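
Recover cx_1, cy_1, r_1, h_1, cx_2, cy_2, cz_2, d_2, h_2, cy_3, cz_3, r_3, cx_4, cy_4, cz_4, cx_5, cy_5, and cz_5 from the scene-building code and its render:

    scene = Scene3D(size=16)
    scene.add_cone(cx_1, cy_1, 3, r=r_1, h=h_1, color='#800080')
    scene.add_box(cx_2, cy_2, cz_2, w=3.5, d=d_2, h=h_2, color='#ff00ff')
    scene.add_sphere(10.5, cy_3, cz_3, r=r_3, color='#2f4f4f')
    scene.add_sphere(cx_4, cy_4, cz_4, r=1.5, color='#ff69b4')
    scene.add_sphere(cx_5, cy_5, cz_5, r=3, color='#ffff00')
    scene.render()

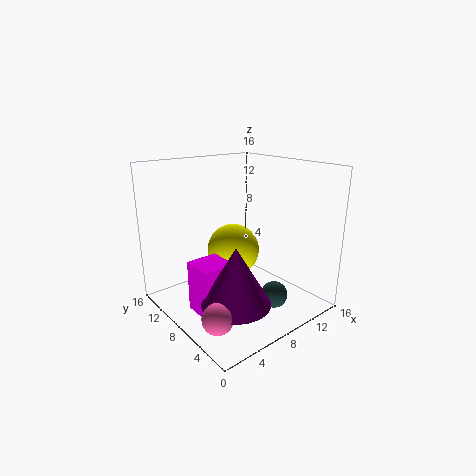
cx_1 = 4.5, cy_1 = 4, r_1 = 3.5, h_1 = 6, cx_2 = 2, cy_2 = 5.5, cz_2 = 1, d_2 = 3.5, h_2 = 5.5, cy_3 = 4.5, cz_3 = 1.5, r_3 = 1.5, cx_4 = 1.5, cy_4 = 3, cz_4 = 3, cx_5 = 8.5, cy_5 = 9.5, cz_5 = 6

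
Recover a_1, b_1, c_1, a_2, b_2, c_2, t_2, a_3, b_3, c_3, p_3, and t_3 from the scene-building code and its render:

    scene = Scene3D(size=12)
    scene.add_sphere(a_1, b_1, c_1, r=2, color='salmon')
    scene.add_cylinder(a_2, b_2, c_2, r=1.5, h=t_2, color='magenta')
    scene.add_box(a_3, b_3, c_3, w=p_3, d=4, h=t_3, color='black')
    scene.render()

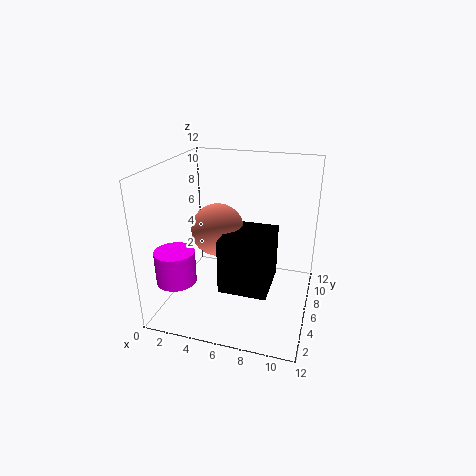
a_1 = 5
b_1 = 4
c_1 = 7.5
a_2 = 2.5
b_2 = 1.5
c_2 = 4
t_2 = 2.5
a_3 = 6
b_3 = 1
c_3 = 4
p_3 = 3.5
t_3 = 4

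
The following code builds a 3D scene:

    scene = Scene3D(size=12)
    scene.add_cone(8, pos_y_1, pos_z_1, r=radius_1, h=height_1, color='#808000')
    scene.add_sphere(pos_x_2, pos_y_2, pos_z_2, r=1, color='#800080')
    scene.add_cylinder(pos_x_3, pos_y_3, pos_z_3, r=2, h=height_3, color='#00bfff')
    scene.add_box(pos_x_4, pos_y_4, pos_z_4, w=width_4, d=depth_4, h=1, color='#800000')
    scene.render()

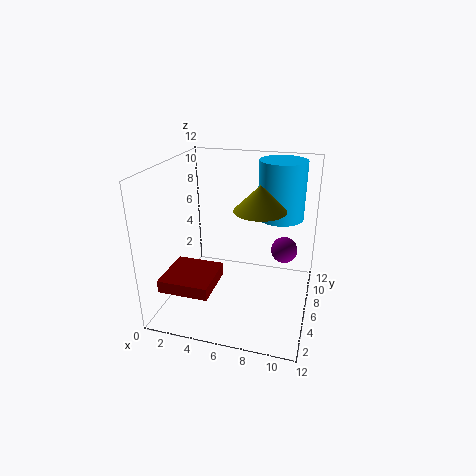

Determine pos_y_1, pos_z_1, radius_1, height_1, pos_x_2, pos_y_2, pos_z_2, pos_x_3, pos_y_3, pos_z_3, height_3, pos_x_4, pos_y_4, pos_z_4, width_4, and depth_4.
pos_y_1 = 5, pos_z_1 = 9, radius_1 = 2, height_1 = 2, pos_x_2 = 10, pos_y_2 = 5, pos_z_2 = 6, pos_x_3 = 9, pos_y_3 = 9, pos_z_3 = 7, height_3 = 5, pos_x_4 = 1, pos_y_4 = 1, pos_z_4 = 3, width_4 = 4, depth_4 = 4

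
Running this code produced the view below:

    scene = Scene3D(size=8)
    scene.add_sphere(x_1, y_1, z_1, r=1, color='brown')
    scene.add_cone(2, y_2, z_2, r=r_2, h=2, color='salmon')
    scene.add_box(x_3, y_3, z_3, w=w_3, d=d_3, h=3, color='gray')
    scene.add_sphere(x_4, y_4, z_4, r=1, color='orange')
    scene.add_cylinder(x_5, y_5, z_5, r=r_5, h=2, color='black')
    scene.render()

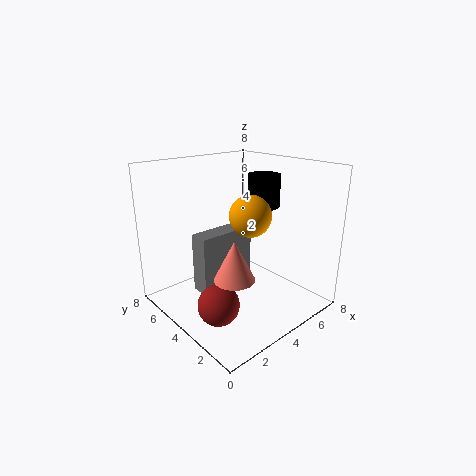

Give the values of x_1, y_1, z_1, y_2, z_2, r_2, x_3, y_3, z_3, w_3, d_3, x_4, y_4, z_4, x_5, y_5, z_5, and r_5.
x_1 = 1, y_1 = 2, z_1 = 2, y_2 = 2, z_2 = 3, r_2 = 1, x_3 = 1, y_3 = 3, z_3 = 2, w_3 = 3, d_3 = 1, x_4 = 3, y_4 = 2, z_4 = 6, x_5 = 7, y_5 = 5, z_5 = 5, r_5 = 1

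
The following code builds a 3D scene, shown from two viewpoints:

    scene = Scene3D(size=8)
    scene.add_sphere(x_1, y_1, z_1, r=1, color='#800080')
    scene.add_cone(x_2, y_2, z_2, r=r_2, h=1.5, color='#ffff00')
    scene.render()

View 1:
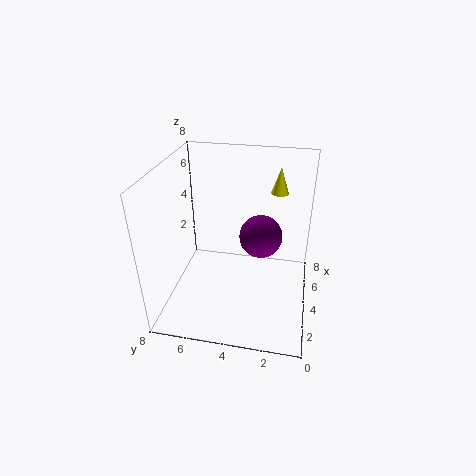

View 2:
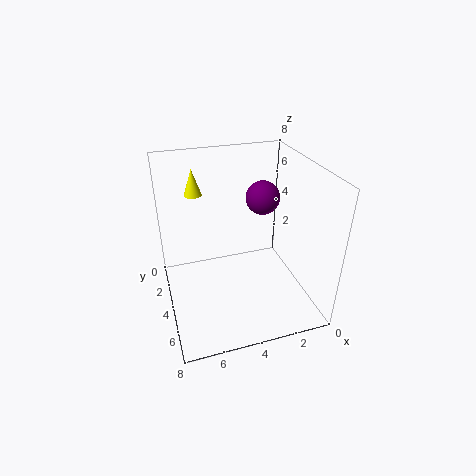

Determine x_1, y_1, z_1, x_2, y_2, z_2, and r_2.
x_1 = 2
y_1 = 2.5
z_1 = 5.5
x_2 = 6
y_2 = 2
z_2 = 6
r_2 = 0.5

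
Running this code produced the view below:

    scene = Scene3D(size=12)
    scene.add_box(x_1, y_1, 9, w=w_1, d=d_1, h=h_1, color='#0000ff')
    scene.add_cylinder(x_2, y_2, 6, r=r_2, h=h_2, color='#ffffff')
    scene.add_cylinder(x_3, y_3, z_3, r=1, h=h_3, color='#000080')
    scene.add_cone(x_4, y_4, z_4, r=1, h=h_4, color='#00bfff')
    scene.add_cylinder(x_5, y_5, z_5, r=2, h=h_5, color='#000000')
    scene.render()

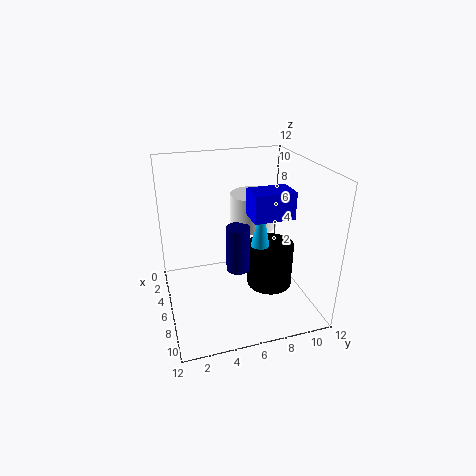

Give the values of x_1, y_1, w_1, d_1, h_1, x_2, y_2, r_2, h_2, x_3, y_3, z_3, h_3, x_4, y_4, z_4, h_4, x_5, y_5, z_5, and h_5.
x_1 = 8; y_1 = 6; w_1 = 2; d_1 = 3; h_1 = 2; x_2 = 4; y_2 = 8; r_2 = 2; h_2 = 3; x_3 = 6; y_3 = 6; z_3 = 3; h_3 = 4; x_4 = 6; y_4 = 8; z_4 = 4; h_4 = 5; x_5 = 6; y_5 = 9; z_5 = 1; h_5 = 4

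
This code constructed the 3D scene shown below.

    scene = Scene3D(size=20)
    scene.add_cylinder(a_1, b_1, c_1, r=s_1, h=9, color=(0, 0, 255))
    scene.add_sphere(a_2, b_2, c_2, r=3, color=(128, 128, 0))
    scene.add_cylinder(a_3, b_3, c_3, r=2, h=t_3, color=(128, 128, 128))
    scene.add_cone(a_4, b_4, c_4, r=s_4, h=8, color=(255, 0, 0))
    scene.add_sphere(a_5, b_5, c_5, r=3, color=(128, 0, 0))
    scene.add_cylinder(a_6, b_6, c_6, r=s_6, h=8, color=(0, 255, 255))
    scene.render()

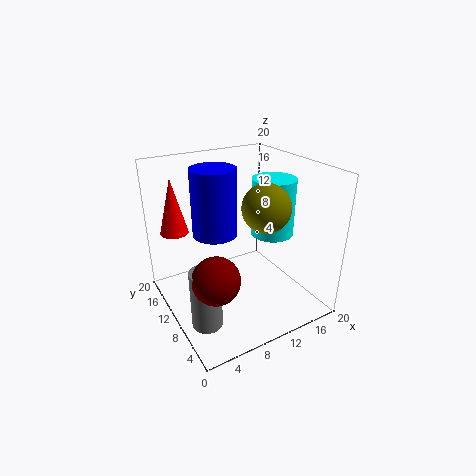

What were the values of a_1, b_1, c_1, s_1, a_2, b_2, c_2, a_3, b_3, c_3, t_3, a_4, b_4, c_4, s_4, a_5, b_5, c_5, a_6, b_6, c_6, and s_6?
a_1 = 7; b_1 = 11; c_1 = 11; s_1 = 3; a_2 = 11; b_2 = 5; c_2 = 16; a_3 = 3; b_3 = 6; c_3 = 1; t_3 = 8; a_4 = 3; b_4 = 16; c_4 = 10; s_4 = 2; a_5 = 4; b_5 = 5; c_5 = 8; a_6 = 15; b_6 = 9; c_6 = 10; s_6 = 3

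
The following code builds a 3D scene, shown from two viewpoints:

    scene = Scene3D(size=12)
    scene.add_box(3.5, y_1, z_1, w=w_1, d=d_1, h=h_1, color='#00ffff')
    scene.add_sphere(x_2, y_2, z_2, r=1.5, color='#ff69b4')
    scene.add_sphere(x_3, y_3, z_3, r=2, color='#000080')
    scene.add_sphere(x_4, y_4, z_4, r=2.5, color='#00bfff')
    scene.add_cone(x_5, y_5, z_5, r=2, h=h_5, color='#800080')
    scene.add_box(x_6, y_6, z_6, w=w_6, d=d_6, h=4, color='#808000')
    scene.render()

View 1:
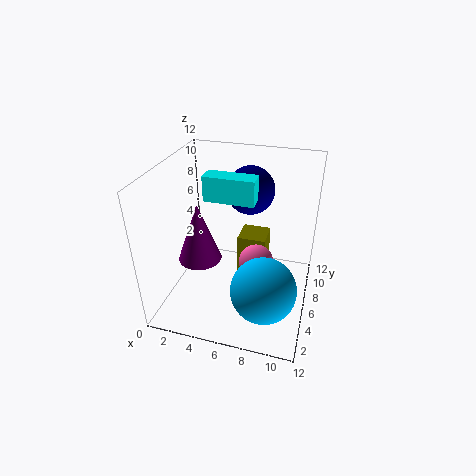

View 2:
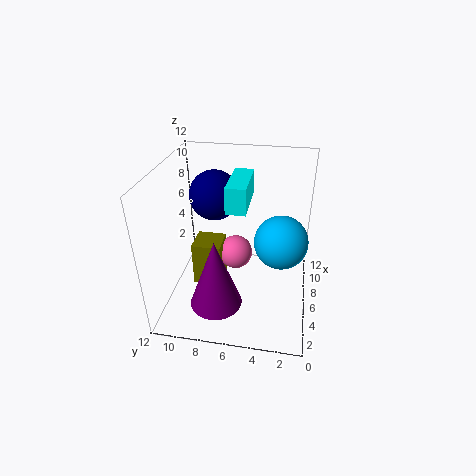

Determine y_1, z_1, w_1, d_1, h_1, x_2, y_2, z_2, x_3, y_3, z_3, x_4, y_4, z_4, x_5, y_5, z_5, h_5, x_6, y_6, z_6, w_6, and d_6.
y_1 = 5, z_1 = 9.5, w_1 = 4, d_1 = 1.5, h_1 = 2, x_2 = 7.5, y_2 = 6.5, z_2 = 3.5, x_3 = 6.5, y_3 = 8, z_3 = 9.5, x_4 = 9, y_4 = 2.5, z_4 = 4, x_5 = 2, y_5 = 7, z_5 = 2.5, h_5 = 5.5, x_6 = 5.5, y_6 = 7.5, z_6 = 1, w_6 = 2.5, d_6 = 2.5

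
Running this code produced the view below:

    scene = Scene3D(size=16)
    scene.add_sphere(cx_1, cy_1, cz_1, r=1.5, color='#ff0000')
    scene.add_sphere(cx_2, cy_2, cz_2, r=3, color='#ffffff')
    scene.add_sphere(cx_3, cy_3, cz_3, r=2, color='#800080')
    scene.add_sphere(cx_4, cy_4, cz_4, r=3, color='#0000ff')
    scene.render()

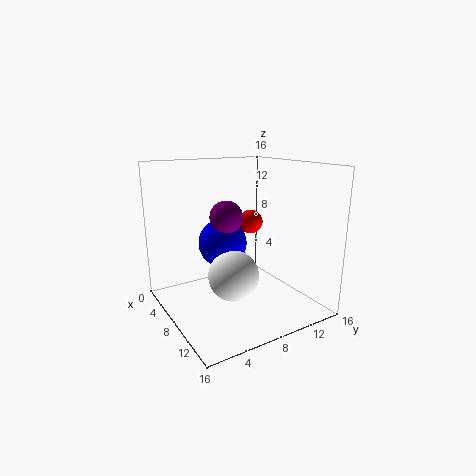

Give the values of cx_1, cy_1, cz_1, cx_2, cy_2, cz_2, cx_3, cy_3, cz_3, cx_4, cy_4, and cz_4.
cx_1 = 4.5; cy_1 = 12; cz_1 = 8.5; cx_2 = 7; cy_2 = 8; cz_2 = 3; cx_3 = 4.5; cy_3 = 8.5; cz_3 = 9.5; cx_4 = 3.5; cy_4 = 8.5; cz_4 = 6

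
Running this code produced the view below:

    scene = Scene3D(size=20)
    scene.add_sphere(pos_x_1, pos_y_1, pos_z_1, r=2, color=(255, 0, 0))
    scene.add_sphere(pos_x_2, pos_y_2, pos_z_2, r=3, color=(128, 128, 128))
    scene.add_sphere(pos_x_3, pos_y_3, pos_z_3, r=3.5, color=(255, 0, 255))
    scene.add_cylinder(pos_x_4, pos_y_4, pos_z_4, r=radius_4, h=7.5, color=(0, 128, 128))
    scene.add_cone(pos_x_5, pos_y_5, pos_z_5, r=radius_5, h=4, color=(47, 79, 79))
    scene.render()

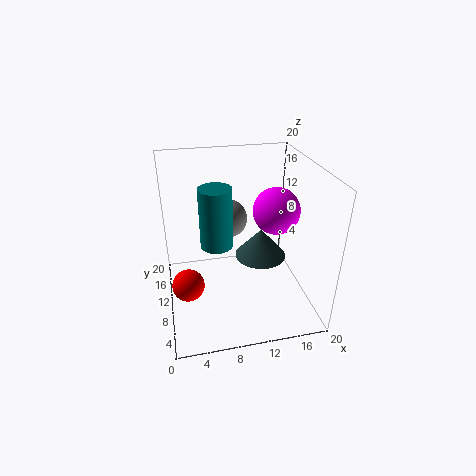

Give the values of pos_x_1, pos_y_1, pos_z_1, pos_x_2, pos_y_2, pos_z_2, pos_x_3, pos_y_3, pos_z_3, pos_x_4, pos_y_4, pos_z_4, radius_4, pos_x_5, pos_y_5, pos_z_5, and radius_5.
pos_x_1 = 2.5
pos_y_1 = 5
pos_z_1 = 7
pos_x_2 = 10
pos_y_2 = 17
pos_z_2 = 9.5
pos_x_3 = 16.5
pos_y_3 = 13
pos_z_3 = 12
pos_x_4 = 6.5
pos_y_4 = 6.5
pos_z_4 = 11.5
radius_4 = 2
pos_x_5 = 13
pos_y_5 = 9
pos_z_5 = 7.5
radius_5 = 3.5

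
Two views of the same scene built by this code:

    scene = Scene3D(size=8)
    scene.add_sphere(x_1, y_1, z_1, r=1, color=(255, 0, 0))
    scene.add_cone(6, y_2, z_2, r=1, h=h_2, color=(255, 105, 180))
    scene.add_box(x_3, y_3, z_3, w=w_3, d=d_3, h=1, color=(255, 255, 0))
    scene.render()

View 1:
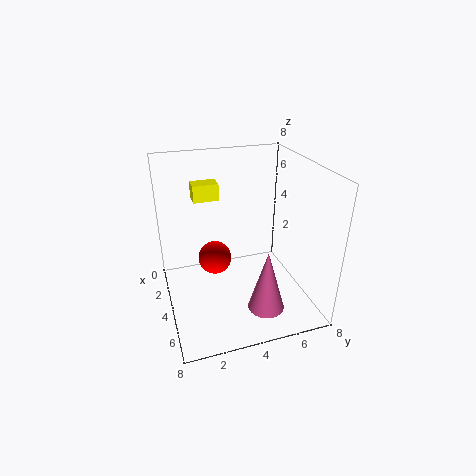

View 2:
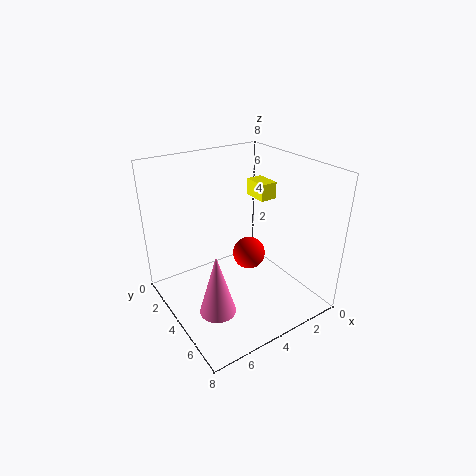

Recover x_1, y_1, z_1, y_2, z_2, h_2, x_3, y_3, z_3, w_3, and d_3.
x_1 = 2.5, y_1 = 3, z_1 = 2, y_2 = 5, z_2 = 0.5, h_2 = 3.5, x_3 = 1, y_3 = 2, z_3 = 5.5, w_3 = 1, d_3 = 1.5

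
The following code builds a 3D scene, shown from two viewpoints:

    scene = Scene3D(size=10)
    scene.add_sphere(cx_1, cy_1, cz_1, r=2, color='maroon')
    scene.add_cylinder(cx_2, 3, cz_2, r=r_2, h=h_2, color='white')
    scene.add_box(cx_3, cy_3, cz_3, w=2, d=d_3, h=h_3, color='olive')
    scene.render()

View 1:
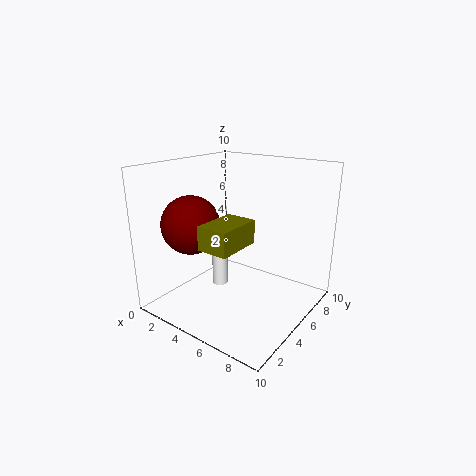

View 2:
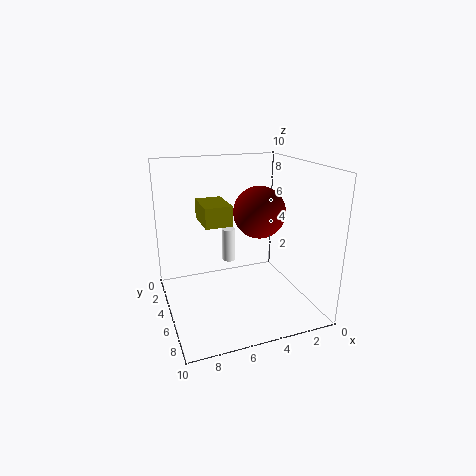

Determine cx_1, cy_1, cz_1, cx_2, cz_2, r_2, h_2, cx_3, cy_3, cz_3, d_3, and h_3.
cx_1 = 2.5; cy_1 = 3; cz_1 = 6; cx_2 = 5; cz_2 = 2.5; r_2 = 0.5; h_2 = 2.5; cx_3 = 5; cy_3 = 1; cz_3 = 5.5; d_3 = 3; h_3 = 1.5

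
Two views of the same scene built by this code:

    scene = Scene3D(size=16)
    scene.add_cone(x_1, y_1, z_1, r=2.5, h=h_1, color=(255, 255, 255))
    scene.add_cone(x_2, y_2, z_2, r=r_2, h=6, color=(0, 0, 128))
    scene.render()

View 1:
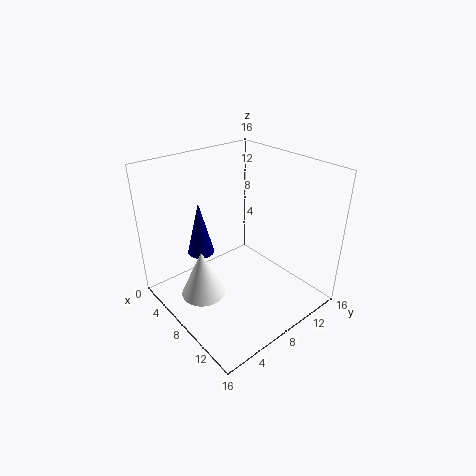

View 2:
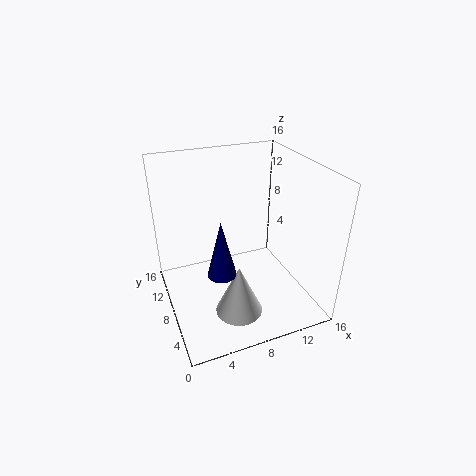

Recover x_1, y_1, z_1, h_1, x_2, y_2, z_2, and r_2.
x_1 = 6.5, y_1 = 4, z_1 = 1.5, h_1 = 5.5, x_2 = 5, y_2 = 5, z_2 = 6, r_2 = 1.5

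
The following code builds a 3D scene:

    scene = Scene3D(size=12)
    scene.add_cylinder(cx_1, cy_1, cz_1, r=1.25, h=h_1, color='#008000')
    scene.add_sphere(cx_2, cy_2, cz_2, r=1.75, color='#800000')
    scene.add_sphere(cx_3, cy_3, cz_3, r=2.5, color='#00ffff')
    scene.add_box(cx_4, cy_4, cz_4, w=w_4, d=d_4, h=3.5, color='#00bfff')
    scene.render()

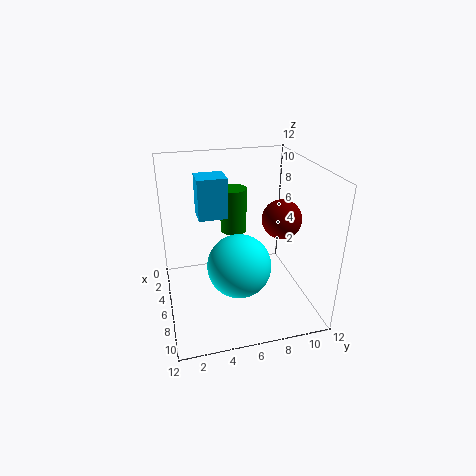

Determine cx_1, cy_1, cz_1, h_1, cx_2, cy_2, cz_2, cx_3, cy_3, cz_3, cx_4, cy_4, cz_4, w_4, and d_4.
cx_1 = 1.5; cy_1 = 6.75; cz_1 = 4.5; h_1 = 4.25; cx_2 = 5; cy_2 = 10.25; cz_2 = 6.75; cx_3 = 8.25; cy_3 = 5.5; cz_3 = 4.75; cx_4 = 2.5; cy_4 = 3; cz_4 = 7.25; w_4 = 2.25; d_4 = 2.5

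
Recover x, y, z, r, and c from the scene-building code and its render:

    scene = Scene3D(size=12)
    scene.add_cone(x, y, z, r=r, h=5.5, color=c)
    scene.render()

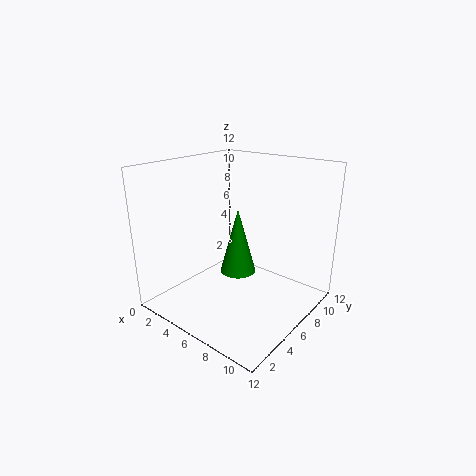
x = 6; y = 6; z = 3; r = 1.5; c = 'green'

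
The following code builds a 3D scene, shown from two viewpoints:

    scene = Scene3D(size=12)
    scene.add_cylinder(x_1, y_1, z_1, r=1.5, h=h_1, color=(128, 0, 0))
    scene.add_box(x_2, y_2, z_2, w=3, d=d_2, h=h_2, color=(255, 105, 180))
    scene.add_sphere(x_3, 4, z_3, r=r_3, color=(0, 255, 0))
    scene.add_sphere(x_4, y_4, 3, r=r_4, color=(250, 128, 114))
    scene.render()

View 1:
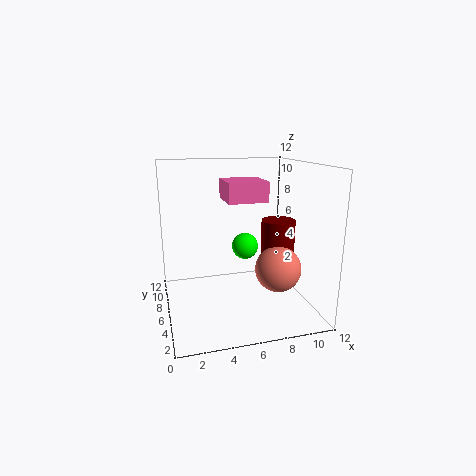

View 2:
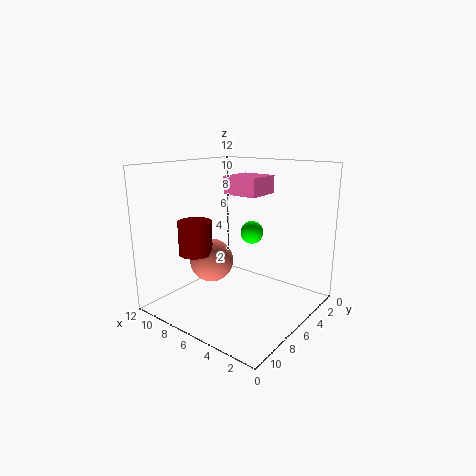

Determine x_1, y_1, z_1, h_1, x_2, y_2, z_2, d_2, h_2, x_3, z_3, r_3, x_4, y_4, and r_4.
x_1 = 10; y_1 = 7; z_1 = 4; h_1 = 3; x_2 = 4.5; y_2 = 3; z_2 = 9.5; d_2 = 3; h_2 = 1.5; x_3 = 6; z_3 = 6; r_3 = 1; x_4 = 9.5; y_4 = 5.5; r_4 = 2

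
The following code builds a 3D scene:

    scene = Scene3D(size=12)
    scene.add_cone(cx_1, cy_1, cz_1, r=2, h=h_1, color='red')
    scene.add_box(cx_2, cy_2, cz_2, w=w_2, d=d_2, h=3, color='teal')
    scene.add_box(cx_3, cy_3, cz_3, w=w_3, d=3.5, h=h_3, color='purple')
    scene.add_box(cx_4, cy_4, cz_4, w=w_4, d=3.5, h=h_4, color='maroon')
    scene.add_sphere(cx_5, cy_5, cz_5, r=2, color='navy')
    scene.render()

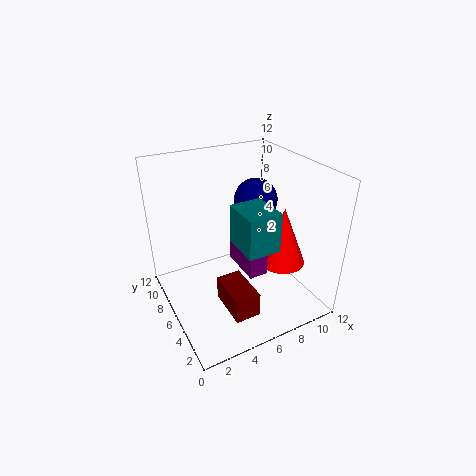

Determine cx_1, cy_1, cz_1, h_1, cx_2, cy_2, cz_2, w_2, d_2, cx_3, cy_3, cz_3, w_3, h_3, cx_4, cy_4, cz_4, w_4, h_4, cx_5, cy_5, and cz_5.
cx_1 = 9.5, cy_1 = 4.5, cz_1 = 3.5, h_1 = 5, cx_2 = 4.5, cy_2 = 1.5, cz_2 = 7, w_2 = 2.5, d_2 = 3, cx_3 = 5.5, cy_3 = 3, cz_3 = 4, w_3 = 1.5, h_3 = 2, cx_4 = 3.5, cy_4 = 1.5, cz_4 = 1.5, w_4 = 2, h_4 = 2, cx_5 = 9.5, cy_5 = 9, cz_5 = 7.5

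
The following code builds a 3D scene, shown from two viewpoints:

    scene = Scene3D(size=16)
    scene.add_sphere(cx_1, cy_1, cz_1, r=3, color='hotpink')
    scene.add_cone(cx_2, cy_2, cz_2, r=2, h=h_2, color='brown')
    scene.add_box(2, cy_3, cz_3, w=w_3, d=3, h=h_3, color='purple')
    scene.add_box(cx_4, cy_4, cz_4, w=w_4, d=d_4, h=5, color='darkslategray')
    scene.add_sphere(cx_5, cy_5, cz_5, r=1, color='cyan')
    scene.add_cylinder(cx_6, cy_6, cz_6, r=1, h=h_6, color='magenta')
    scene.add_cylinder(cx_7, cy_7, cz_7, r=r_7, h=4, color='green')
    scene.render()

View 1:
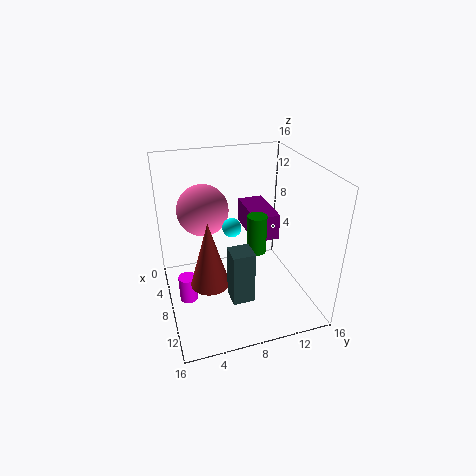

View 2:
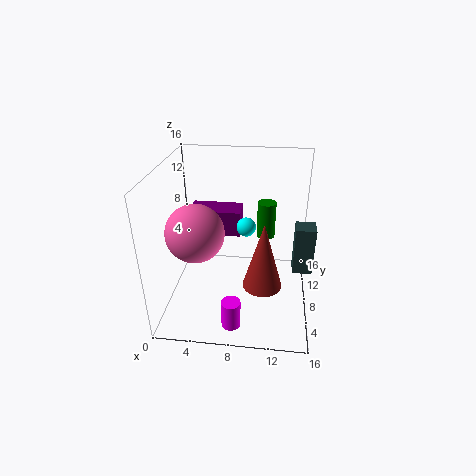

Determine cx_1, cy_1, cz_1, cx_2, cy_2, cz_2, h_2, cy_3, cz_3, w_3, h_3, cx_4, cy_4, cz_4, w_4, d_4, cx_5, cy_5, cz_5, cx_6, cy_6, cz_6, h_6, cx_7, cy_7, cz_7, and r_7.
cx_1 = 4; cy_1 = 5; cz_1 = 10; cx_2 = 11; cy_2 = 4; cz_2 = 5; h_2 = 7; cy_3 = 10; cz_3 = 7; w_3 = 6; h_3 = 3; cx_4 = 14; cy_4 = 5; cz_4 = 6; w_4 = 2; d_4 = 2; cx_5 = 9; cy_5 = 7; cz_5 = 10; cx_6 = 8; cy_6 = 2; cz_6 = 1; h_6 = 3; cx_7 = 11; cy_7 = 9; cz_7 = 8; r_7 = 1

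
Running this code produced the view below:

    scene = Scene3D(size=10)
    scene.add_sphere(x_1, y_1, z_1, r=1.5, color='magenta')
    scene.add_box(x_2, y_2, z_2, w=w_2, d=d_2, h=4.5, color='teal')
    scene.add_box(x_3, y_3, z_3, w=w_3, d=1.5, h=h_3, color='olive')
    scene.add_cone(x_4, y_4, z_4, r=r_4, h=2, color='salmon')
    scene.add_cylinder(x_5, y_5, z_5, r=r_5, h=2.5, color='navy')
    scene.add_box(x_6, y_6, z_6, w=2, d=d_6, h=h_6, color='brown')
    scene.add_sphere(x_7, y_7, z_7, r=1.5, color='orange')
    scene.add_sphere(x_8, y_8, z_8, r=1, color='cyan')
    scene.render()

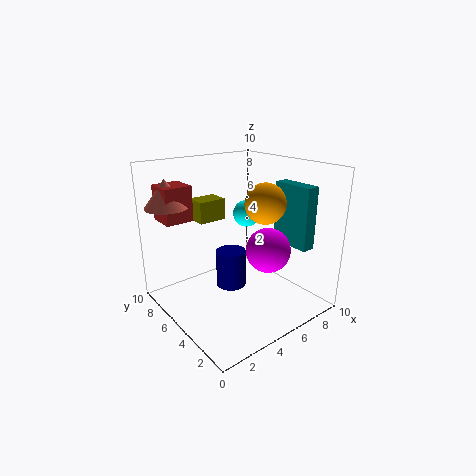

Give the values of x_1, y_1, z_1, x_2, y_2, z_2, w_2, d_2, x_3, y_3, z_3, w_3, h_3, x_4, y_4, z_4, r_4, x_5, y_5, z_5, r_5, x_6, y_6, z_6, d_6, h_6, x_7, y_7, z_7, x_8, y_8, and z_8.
x_1 = 6, y_1 = 3, z_1 = 4.5, x_2 = 8.5, y_2 = 2, z_2 = 4, w_2 = 1, d_2 = 3, x_3 = 3, y_3 = 6.5, z_3 = 6, w_3 = 2, h_3 = 1.5, x_4 = 1.5, y_4 = 8.5, z_4 = 7, r_4 = 1.5, x_5 = 4, y_5 = 4.5, z_5 = 2, r_5 = 1, x_6 = 1, y_6 = 7.5, z_6 = 6, d_6 = 2, h_6 = 2.5, x_7 = 7.5, y_7 = 5, z_7 = 7, x_8 = 7, y_8 = 6.5, z_8 = 6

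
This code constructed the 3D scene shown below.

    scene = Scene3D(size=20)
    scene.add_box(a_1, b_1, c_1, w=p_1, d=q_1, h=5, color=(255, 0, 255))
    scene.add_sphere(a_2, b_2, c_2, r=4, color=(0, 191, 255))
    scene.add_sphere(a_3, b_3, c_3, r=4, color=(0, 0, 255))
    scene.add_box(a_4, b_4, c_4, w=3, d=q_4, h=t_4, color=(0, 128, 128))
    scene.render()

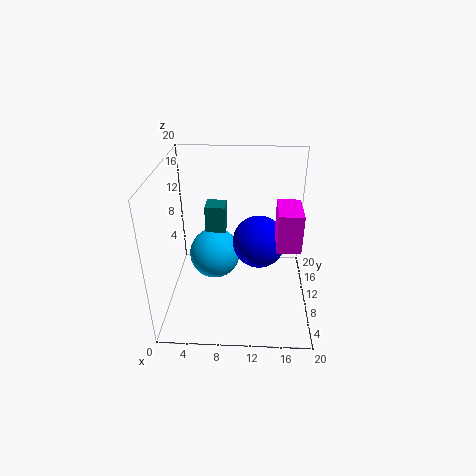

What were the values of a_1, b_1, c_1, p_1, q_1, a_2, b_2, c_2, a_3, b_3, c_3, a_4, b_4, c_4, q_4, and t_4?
a_1 = 15, b_1 = 5, c_1 = 11, p_1 = 3, q_1 = 5, a_2 = 6, b_2 = 15, c_2 = 4, a_3 = 13, b_3 = 14, c_3 = 7, a_4 = 5, b_4 = 13, c_4 = 9, q_4 = 3, t_4 = 4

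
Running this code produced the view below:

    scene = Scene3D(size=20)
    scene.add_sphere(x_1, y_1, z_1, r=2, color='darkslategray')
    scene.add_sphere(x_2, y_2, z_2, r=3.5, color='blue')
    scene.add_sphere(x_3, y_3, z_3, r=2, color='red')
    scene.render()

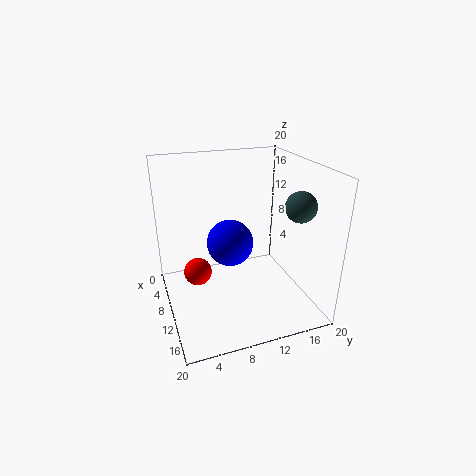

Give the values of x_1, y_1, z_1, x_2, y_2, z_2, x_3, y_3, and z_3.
x_1 = 15, y_1 = 16.5, z_1 = 15.5, x_2 = 6.5, y_2 = 10, z_2 = 7.5, x_3 = 8, y_3 = 4.5, z_3 = 4.5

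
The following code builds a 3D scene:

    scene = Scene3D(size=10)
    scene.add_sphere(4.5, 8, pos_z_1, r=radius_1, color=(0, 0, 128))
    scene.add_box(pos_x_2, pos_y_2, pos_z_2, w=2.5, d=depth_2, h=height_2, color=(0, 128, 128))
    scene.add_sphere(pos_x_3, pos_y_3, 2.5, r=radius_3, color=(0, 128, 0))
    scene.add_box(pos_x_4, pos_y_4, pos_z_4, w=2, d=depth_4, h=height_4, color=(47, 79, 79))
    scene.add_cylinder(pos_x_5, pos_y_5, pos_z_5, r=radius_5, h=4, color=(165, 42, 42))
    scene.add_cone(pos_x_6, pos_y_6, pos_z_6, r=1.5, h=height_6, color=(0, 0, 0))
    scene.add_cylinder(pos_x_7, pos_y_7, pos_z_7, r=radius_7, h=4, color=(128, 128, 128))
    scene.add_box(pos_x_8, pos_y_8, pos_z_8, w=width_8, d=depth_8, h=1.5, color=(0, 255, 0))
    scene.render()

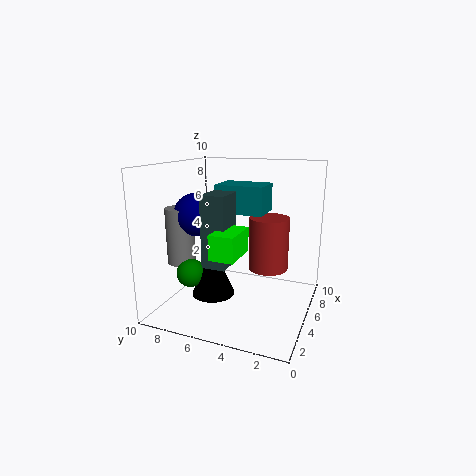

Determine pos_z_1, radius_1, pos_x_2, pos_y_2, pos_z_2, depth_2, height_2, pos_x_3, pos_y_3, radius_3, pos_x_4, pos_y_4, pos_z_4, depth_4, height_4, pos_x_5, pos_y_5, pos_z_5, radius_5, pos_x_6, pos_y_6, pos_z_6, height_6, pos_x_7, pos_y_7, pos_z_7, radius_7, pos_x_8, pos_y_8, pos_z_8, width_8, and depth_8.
pos_z_1 = 6.5
radius_1 = 1.5
pos_x_2 = 5.5
pos_y_2 = 3.5
pos_z_2 = 6.5
depth_2 = 3.5
height_2 = 2
pos_x_3 = 3.5
pos_y_3 = 8
radius_3 = 1
pos_x_4 = 1.5
pos_y_4 = 4.5
pos_z_4 = 4
depth_4 = 1.5
height_4 = 4.5
pos_x_5 = 7.5
pos_y_5 = 3.5
pos_z_5 = 2
radius_5 = 1.5
pos_x_6 = 4
pos_y_6 = 6.5
pos_z_6 = 1
height_6 = 3.5
pos_x_7 = 4
pos_y_7 = 9
pos_z_7 = 3
radius_7 = 1
pos_x_8 = 0.5
pos_y_8 = 3.5
pos_z_8 = 5
width_8 = 2.5
depth_8 = 1.5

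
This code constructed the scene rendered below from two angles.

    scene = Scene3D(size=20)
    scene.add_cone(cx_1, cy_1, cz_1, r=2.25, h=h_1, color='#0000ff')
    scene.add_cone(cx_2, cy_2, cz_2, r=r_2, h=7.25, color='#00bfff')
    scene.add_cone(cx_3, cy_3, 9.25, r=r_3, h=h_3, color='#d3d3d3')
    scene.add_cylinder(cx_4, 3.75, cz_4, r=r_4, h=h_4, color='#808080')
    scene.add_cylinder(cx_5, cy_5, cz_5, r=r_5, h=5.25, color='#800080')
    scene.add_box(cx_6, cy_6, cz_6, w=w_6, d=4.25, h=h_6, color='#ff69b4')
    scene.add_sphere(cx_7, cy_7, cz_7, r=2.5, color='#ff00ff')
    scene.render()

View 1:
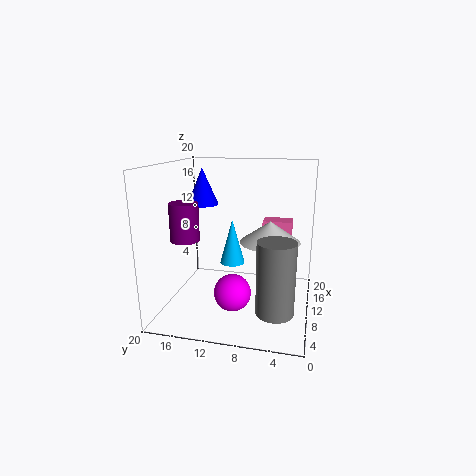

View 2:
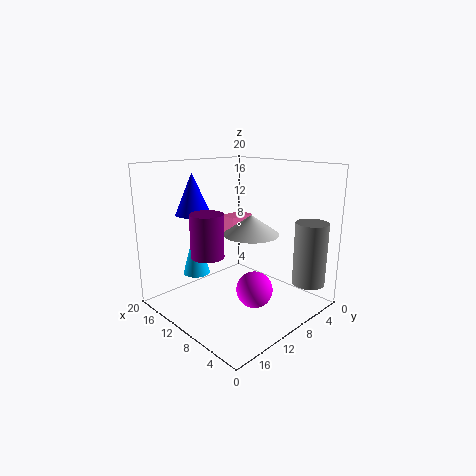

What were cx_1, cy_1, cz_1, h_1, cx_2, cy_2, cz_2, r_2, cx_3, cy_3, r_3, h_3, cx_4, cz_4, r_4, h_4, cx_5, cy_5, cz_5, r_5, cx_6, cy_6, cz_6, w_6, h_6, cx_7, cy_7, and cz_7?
cx_1 = 12.25; cy_1 = 15.75; cz_1 = 14; h_1 = 5.25; cx_2 = 16.5; cy_2 = 12.5; cz_2 = 3.5; r_2 = 2; cx_3 = 11.5; cy_3 = 5.75; r_3 = 4.25; h_3 = 3; cx_4 = 2.25; cz_4 = 3.75; r_4 = 2.25; h_4 = 8.75; cx_5 = 8; cy_5 = 17; cz_5 = 9.75; r_5 = 2; cx_6 = 14; cy_6 = 3; cz_6 = 8.75; w_6 = 2.75; h_6 = 2.75; cx_7 = 6.75; cy_7 = 10; cz_7 = 3.25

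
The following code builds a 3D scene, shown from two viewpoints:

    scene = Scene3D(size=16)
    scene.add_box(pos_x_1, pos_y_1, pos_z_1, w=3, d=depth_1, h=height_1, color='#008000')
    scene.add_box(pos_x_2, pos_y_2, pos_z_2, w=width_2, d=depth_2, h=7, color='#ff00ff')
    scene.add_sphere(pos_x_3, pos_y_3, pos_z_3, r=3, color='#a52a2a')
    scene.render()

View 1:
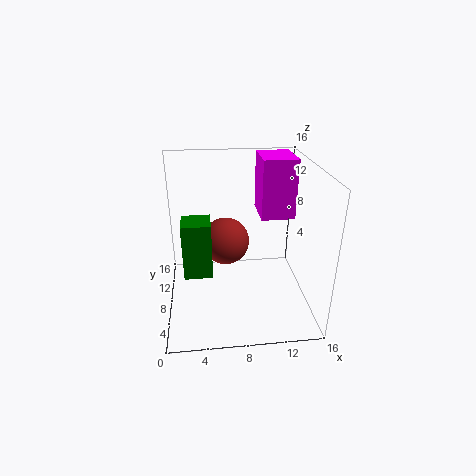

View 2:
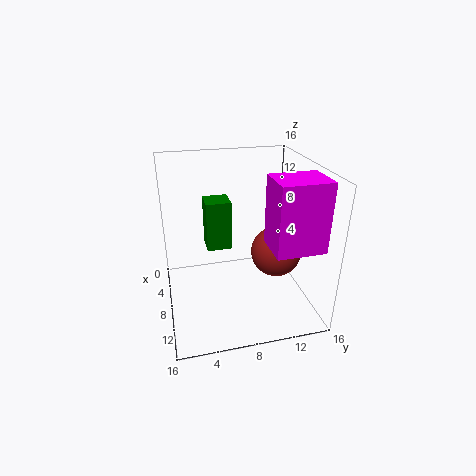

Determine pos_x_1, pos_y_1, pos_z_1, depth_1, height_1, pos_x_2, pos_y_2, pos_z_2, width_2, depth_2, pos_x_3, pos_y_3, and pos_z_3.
pos_x_1 = 2, pos_y_1 = 5, pos_z_1 = 5, depth_1 = 3, height_1 = 6, pos_x_2 = 11, pos_y_2 = 10, pos_z_2 = 9, width_2 = 4, depth_2 = 5, pos_x_3 = 7, pos_y_3 = 13, pos_z_3 = 5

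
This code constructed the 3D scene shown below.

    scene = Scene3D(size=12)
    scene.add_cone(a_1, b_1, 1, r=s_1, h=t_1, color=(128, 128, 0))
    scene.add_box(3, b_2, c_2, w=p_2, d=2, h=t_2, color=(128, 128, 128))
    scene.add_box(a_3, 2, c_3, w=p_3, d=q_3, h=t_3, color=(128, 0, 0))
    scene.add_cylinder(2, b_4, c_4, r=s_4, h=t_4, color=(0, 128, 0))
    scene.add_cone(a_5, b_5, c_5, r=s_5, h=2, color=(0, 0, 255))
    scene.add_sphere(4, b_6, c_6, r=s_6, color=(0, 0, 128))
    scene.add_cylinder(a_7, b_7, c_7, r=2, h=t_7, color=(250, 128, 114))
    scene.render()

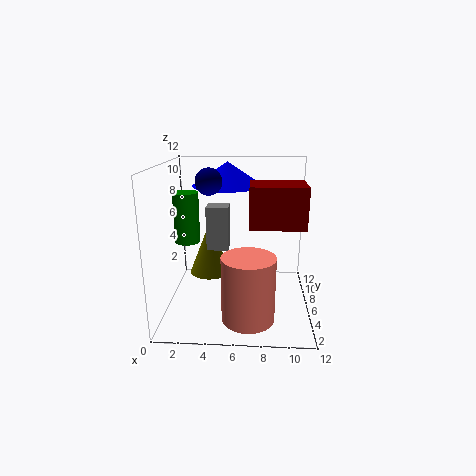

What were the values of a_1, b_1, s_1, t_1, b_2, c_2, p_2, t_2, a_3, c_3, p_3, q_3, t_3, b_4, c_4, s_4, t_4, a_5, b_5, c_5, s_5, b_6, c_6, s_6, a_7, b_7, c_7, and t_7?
a_1 = 3; b_1 = 10; s_1 = 2; t_1 = 5; b_2 = 8; c_2 = 4; p_2 = 2; t_2 = 4; a_3 = 7; c_3 = 8; p_3 = 4; q_3 = 3; t_3 = 3; b_4 = 5; c_4 = 6; s_4 = 1; t_4 = 4; a_5 = 5; b_5 = 8; c_5 = 10; s_5 = 3; b_6 = 4; c_6 = 11; s_6 = 1; a_7 = 7; b_7 = 2; c_7 = 1; t_7 = 5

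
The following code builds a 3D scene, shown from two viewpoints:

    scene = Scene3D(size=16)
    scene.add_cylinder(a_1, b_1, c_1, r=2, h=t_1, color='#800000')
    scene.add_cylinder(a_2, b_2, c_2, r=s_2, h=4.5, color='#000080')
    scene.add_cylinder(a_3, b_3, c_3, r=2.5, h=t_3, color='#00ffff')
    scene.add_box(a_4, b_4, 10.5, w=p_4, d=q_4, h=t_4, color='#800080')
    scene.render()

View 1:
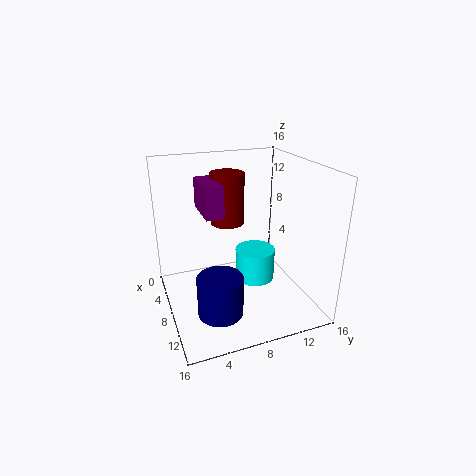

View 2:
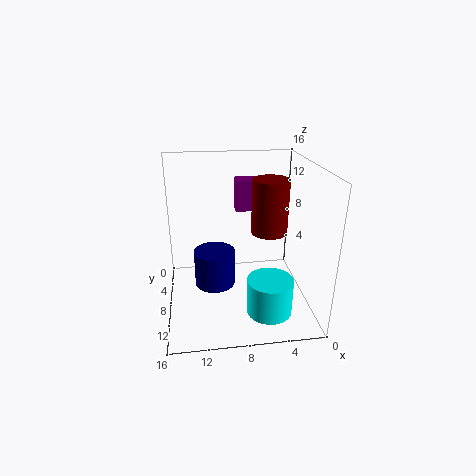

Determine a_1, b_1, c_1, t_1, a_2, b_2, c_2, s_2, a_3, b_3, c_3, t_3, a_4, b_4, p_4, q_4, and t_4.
a_1 = 4.5; b_1 = 8; c_1 = 8.5; t_1 = 6; a_2 = 10.5; b_2 = 5; c_2 = 0.5; s_2 = 2.5; a_3 = 5; b_3 = 11.5; c_3 = 0.5; t_3 = 4; a_4 = 3; b_4 = 4.5; p_4 = 5; q_4 = 2; t_4 = 3.5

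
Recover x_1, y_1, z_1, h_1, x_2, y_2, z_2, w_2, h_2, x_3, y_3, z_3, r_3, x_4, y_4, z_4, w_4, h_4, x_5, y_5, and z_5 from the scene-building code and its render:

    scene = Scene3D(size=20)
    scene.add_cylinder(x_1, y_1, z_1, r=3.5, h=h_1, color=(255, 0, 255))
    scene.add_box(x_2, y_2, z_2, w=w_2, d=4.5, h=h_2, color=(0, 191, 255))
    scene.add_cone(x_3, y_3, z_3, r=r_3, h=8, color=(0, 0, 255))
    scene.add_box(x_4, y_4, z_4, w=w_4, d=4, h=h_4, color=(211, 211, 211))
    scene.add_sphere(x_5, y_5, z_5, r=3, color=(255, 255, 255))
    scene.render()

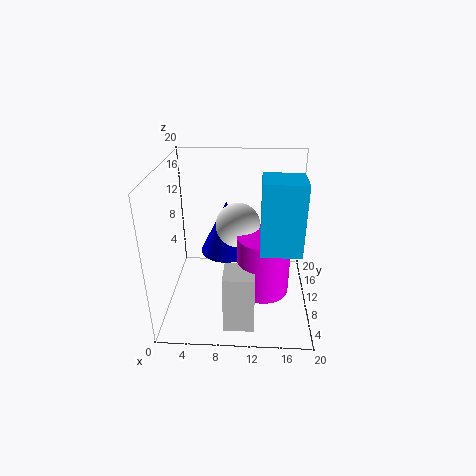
x_1 = 13.5
y_1 = 7
z_1 = 4
h_1 = 8
x_2 = 13
y_2 = 3.5
z_2 = 11
w_2 = 5
h_2 = 9
x_3 = 8
y_3 = 14.5
z_3 = 5.5
r_3 = 4
x_4 = 8.5
y_4 = 2
z_4 = 0.5
w_4 = 4
h_4 = 8
x_5 = 10
y_5 = 10
z_5 = 12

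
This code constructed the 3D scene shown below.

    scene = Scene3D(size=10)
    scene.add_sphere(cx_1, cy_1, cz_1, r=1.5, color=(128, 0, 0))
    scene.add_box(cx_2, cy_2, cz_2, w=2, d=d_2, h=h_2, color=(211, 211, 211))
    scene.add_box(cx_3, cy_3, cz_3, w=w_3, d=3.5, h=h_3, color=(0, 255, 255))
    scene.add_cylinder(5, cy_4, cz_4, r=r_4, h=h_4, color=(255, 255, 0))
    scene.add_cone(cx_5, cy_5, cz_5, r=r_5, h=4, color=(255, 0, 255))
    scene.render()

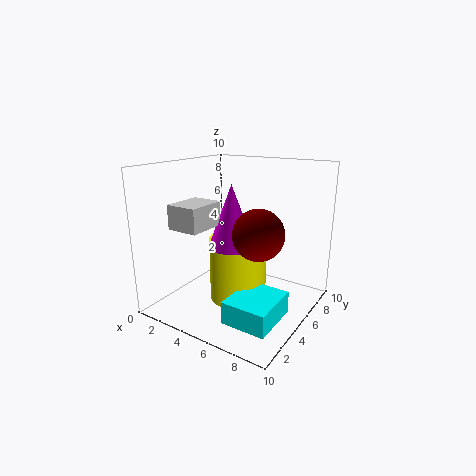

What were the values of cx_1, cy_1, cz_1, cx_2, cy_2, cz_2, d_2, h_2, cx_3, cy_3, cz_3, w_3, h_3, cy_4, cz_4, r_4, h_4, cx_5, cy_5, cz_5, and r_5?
cx_1 = 8
cy_1 = 2.5
cz_1 = 6.5
cx_2 = 3
cy_2 = 0.5
cz_2 = 6.5
d_2 = 2.5
h_2 = 1.5
cx_3 = 6
cy_3 = 1.5
cz_3 = 0.5
w_3 = 3
h_3 = 1.5
cy_4 = 5
cz_4 = 0.5
r_4 = 2
h_4 = 4.5
cx_5 = 5.5
cy_5 = 3.5
cz_5 = 5
r_5 = 1.5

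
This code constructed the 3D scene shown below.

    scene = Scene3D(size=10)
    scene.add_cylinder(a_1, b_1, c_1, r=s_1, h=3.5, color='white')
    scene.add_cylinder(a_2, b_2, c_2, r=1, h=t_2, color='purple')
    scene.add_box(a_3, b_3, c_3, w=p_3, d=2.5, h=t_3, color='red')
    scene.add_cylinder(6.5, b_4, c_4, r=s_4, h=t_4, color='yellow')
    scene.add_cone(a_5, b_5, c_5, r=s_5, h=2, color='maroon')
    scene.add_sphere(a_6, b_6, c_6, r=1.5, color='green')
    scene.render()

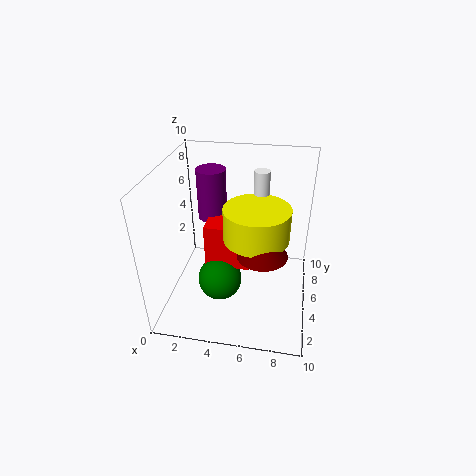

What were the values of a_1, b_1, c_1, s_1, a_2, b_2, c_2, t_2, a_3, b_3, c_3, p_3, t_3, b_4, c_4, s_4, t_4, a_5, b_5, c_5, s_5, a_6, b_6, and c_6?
a_1 = 6.5, b_1 = 5, c_1 = 6.5, s_1 = 0.5, a_2 = 3, b_2 = 6, c_2 = 6, t_2 = 3.5, a_3 = 3, b_3 = 3.5, c_3 = 3.5, p_3 = 3, t_3 = 3, b_4 = 3, c_4 = 6.5, s_4 = 2, t_4 = 2, a_5 = 7, b_5 = 2, c_5 = 6, s_5 = 1.5, a_6 = 4, b_6 = 3.5, c_6 = 2.5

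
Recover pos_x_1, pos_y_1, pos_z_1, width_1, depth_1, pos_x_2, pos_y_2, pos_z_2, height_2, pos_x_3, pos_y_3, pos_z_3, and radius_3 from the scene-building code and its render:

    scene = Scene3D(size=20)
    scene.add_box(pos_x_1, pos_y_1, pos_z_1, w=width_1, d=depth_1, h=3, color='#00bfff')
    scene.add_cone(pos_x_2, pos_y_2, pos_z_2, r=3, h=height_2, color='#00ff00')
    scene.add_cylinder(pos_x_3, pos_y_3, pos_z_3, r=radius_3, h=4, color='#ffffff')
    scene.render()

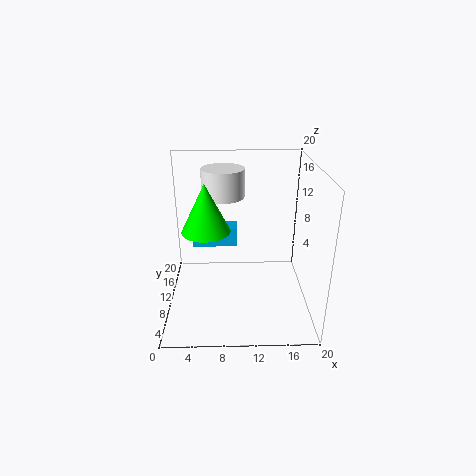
pos_x_1 = 3; pos_y_1 = 15; pos_z_1 = 6; width_1 = 7; depth_1 = 3; pos_x_2 = 6; pos_y_2 = 6; pos_z_2 = 13; height_2 = 6; pos_x_3 = 8; pos_y_3 = 13; pos_z_3 = 15; radius_3 = 3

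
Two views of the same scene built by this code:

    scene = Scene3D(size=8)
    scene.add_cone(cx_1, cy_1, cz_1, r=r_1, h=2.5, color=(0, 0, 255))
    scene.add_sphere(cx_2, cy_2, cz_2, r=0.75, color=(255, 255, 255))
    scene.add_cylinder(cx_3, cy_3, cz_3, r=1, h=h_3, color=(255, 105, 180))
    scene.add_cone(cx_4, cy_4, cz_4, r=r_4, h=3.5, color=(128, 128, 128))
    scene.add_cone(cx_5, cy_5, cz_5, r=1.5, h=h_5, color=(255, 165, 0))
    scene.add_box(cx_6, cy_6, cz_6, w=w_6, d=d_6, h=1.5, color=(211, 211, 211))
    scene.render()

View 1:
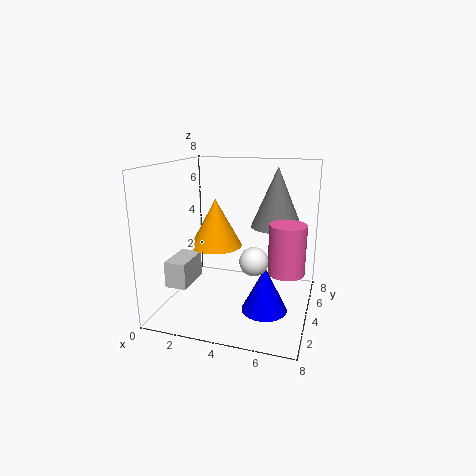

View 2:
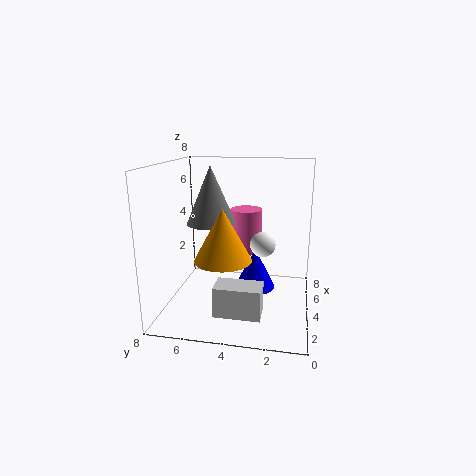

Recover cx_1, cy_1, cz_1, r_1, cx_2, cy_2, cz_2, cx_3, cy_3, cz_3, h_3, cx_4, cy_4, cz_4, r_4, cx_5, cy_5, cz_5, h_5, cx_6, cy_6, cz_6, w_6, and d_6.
cx_1 = 5.75; cy_1 = 3.25; cz_1 = 0.25; r_1 = 1.25; cx_2 = 5.25; cy_2 = 2.75; cz_2 = 3.25; cx_3 = 6.75; cy_3 = 4; cz_3 = 2.25; h_3 = 2.75; cx_4 = 5.75; cy_4 = 6; cz_4 = 4.25; r_4 = 1.5; cx_5 = 2.5; cy_5 = 4.5; cz_5 = 3.25; h_5 = 2.75; cx_6 = 0.25; cy_6 = 2.25; cz_6 = 1.25; w_6 = 1.25; d_6 = 2.25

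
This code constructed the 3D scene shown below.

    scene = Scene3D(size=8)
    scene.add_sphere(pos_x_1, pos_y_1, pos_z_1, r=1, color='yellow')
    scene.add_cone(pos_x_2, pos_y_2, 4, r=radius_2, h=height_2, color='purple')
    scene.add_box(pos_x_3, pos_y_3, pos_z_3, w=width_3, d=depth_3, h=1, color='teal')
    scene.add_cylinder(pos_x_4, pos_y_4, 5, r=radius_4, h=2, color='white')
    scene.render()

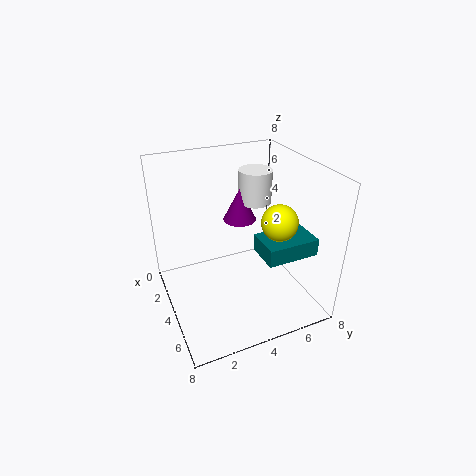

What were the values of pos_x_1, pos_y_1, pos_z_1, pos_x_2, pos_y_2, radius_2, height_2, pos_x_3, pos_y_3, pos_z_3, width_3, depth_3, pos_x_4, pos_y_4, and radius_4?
pos_x_1 = 5; pos_y_1 = 6; pos_z_1 = 5; pos_x_2 = 2; pos_y_2 = 5; radius_2 = 1; height_2 = 2; pos_x_3 = 4; pos_y_3 = 5; pos_z_3 = 3; width_3 = 2; depth_3 = 3; pos_x_4 = 2; pos_y_4 = 6; radius_4 = 1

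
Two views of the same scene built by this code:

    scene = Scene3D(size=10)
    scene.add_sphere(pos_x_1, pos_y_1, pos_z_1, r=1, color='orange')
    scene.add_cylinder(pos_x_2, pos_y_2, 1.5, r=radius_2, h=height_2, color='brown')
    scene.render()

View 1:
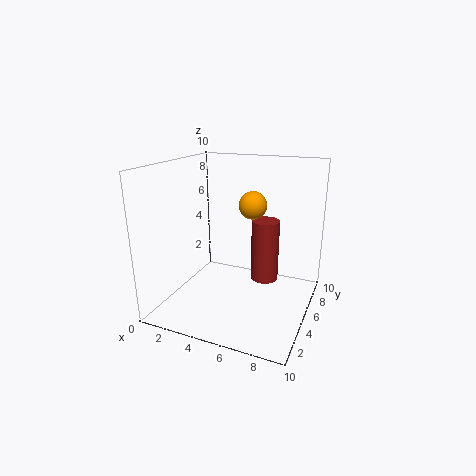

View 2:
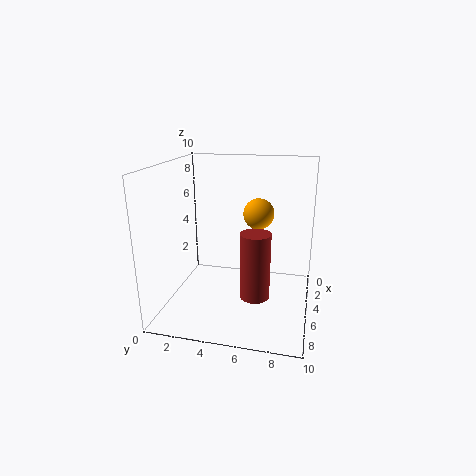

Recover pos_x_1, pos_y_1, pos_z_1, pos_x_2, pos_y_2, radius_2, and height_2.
pos_x_1 = 5.5; pos_y_1 = 6.5; pos_z_1 = 7; pos_x_2 = 6.5; pos_y_2 = 6.5; radius_2 = 1; height_2 = 4.5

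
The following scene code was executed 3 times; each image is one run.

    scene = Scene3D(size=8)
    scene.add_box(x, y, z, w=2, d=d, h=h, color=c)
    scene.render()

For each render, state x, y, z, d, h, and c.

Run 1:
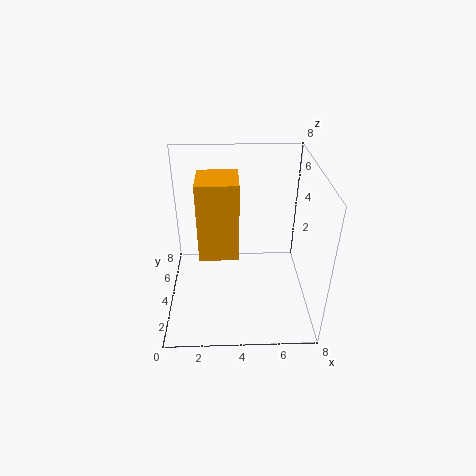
x = 2, y = 2, z = 4, d = 2, h = 4, c = 'orange'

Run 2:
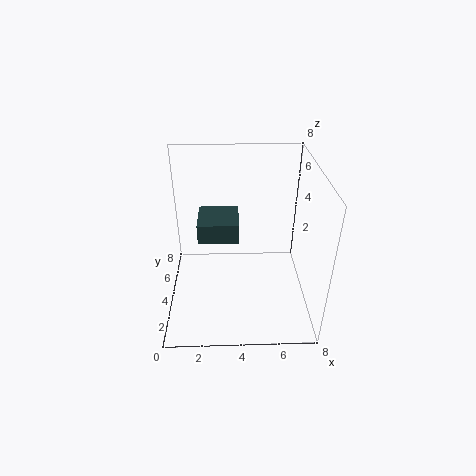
x = 2, y = 2, z = 5, d = 2, h = 1, c = 'darkslategray'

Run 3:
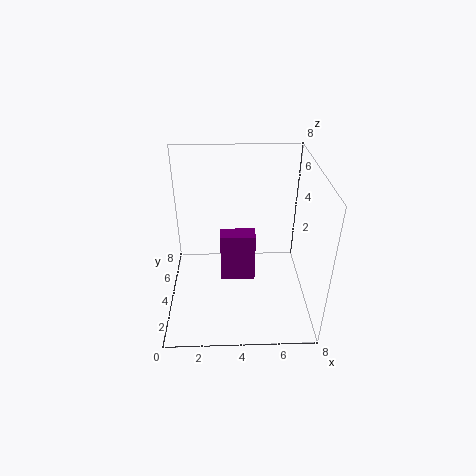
x = 3, y = 4, z = 1, d = 1, h = 3, c = 'purple'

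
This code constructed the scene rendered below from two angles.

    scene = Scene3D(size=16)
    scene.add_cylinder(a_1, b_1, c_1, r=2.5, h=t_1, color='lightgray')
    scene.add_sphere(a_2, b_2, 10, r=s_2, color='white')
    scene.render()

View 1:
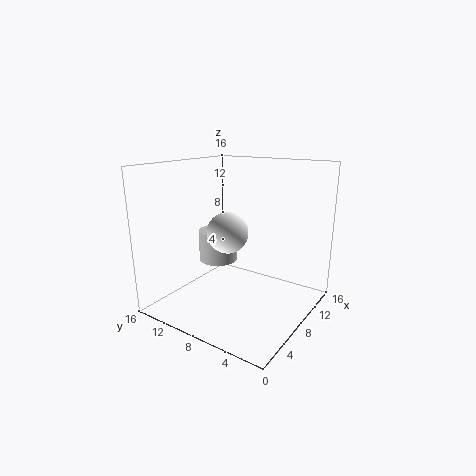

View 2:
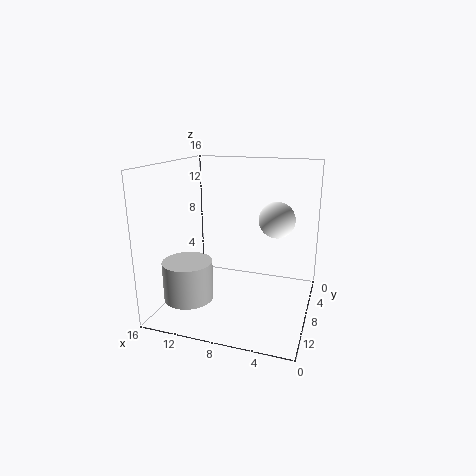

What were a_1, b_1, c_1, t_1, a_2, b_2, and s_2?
a_1 = 11.5; b_1 = 13.5; c_1 = 3; t_1 = 4; a_2 = 4; b_2 = 6.5; s_2 = 2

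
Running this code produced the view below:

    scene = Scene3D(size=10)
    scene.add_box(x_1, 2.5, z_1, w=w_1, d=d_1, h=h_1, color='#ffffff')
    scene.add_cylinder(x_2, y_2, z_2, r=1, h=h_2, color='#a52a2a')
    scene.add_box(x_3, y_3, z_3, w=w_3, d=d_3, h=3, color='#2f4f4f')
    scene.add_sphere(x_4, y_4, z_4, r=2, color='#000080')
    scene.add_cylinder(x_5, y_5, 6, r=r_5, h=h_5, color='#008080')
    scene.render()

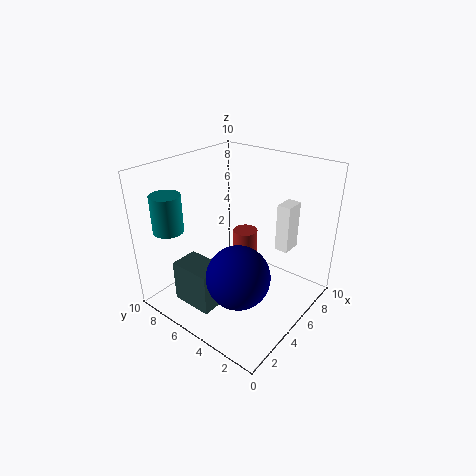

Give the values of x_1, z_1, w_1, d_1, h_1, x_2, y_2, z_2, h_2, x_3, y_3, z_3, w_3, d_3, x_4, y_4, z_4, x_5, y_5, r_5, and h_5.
x_1 = 7.5, z_1 = 3.5, w_1 = 1.5, d_1 = 1, h_1 = 3.5, x_2 = 8.5, y_2 = 7, z_2 = 1.5, h_2 = 2, x_3 = 1.5, y_3 = 5, z_3 = 0.5, w_3 = 2, d_3 = 3, x_4 = 2.5, y_4 = 3, z_4 = 4, x_5 = 1.5, y_5 = 8, r_5 = 1, h_5 = 2.5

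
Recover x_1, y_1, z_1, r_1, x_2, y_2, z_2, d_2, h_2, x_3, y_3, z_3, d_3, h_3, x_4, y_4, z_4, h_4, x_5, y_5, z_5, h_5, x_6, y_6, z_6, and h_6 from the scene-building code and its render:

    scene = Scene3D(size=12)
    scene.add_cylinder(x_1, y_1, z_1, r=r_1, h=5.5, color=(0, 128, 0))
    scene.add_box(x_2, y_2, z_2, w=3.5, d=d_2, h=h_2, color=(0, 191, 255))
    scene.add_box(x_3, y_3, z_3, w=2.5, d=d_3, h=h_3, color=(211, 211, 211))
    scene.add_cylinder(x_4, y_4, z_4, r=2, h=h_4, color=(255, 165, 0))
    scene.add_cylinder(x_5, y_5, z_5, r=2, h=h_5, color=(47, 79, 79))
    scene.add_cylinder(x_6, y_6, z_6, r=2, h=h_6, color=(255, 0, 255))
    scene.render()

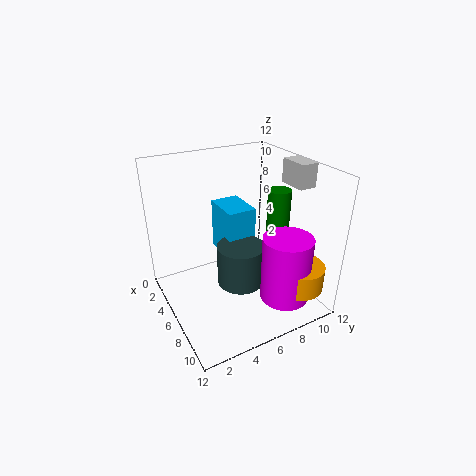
x_1 = 6, y_1 = 10, z_1 = 4, r_1 = 1, x_2 = 2, y_2 = 5.5, z_2 = 3.5, d_2 = 2.5, h_2 = 4.5, x_3 = 5.5, y_3 = 10.5, z_3 = 10, d_3 = 1.5, h_3 = 2, x_4 = 10, y_4 = 9.5, z_4 = 2.5, h_4 = 2, x_5 = 6.5, y_5 = 6, z_5 = 2, h_5 = 3.5, x_6 = 9.5, y_6 = 8.5, z_6 = 1.5, h_6 = 5.5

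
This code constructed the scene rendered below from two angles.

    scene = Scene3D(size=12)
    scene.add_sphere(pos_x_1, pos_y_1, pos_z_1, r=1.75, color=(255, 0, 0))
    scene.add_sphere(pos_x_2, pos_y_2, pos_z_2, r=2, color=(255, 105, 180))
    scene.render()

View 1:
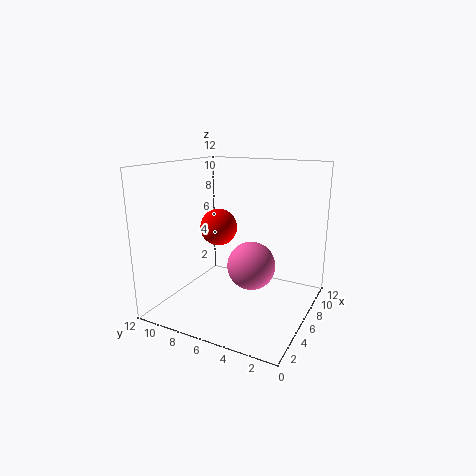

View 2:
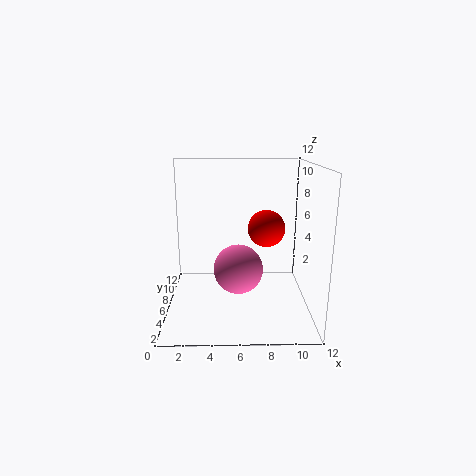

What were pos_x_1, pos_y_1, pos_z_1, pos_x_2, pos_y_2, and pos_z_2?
pos_x_1 = 8.75, pos_y_1 = 9.5, pos_z_1 = 5.75, pos_x_2 = 6, pos_y_2 = 4.75, pos_z_2 = 3.75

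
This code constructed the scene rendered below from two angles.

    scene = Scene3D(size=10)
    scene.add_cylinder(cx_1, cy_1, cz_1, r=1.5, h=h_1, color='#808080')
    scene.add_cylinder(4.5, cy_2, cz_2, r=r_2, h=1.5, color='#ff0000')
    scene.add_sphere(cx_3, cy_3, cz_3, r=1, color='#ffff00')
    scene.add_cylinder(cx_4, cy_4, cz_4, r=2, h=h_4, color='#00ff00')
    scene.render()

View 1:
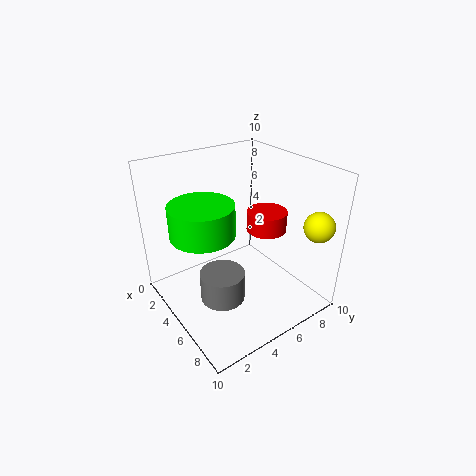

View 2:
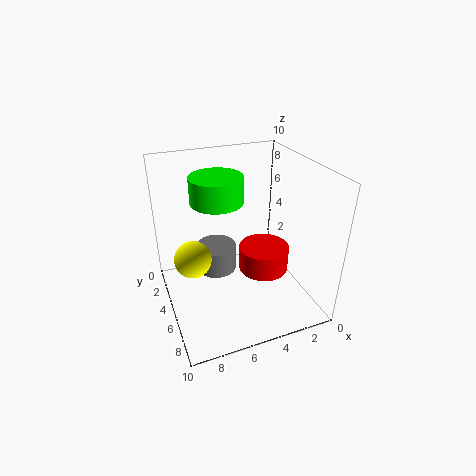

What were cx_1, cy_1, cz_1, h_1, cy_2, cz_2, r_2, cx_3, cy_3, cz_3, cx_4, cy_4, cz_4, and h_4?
cx_1 = 6; cy_1 = 3; cz_1 = 1.5; h_1 = 2; cy_2 = 8; cz_2 = 4.5; r_2 = 1.5; cx_3 = 9; cy_3 = 8.5; cz_3 = 6.5; cx_4 = 5.5; cy_4 = 2; cz_4 = 6.5; h_4 = 2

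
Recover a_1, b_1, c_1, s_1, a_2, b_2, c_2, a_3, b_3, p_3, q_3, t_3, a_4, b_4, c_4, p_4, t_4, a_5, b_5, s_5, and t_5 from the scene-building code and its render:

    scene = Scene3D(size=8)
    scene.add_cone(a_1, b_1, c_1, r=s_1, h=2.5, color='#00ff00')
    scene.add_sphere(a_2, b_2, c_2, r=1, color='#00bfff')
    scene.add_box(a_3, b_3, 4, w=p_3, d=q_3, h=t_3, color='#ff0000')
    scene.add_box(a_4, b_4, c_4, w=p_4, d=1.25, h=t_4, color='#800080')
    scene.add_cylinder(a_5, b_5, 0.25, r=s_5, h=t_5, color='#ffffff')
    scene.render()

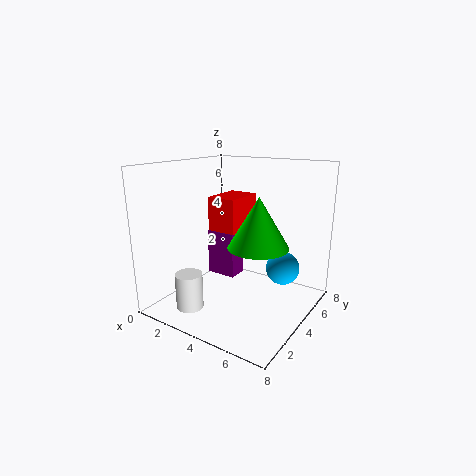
a_1 = 6, b_1 = 2.75, c_1 = 4.25, s_1 = 1.5, a_2 = 5.75, b_2 = 6.25, c_2 = 1.75, a_3 = 1.75, b_3 = 4.25, p_3 = 1.75, q_3 = 2.5, t_3 = 2, a_4 = 0.25, b_4 = 6, c_4 = 0.25, p_4 = 2, t_4 = 3, a_5 = 2.25, b_5 = 1.75, s_5 = 0.75, t_5 = 2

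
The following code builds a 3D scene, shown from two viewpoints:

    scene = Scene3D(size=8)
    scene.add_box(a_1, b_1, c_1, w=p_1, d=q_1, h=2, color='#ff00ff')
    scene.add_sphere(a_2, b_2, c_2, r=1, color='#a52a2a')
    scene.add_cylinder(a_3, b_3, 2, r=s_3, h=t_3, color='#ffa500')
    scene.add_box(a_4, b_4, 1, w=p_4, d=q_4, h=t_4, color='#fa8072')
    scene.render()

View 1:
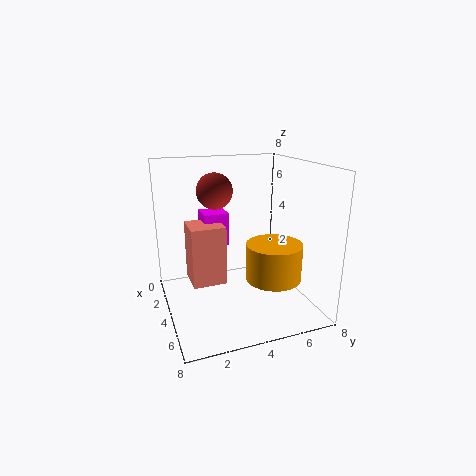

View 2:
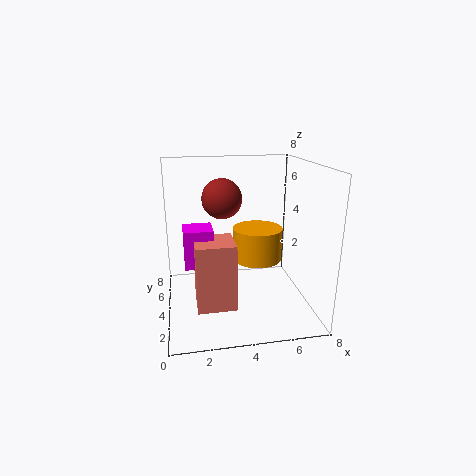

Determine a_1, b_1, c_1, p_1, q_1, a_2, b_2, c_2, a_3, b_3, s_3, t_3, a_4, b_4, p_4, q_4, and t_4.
a_1 = 1, b_1 = 2.5, c_1 = 3, p_1 = 1.5, q_1 = 1.5, a_2 = 3, b_2 = 3, c_2 = 6.5, a_3 = 5.5, b_3 = 5.5, s_3 = 1.5, t_3 = 2, a_4 = 1.5, b_4 = 1.5, p_4 = 2, q_4 = 2, t_4 = 3.5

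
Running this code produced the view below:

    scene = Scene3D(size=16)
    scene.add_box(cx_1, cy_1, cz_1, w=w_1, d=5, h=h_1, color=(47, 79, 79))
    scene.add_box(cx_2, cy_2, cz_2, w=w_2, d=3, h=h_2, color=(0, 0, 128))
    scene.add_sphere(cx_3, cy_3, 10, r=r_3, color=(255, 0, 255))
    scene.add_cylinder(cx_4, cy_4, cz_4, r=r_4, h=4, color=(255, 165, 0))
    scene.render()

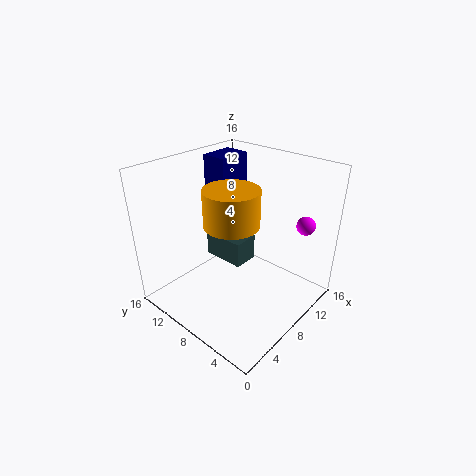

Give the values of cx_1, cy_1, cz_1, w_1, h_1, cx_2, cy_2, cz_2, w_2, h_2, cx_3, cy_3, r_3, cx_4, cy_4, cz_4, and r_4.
cx_1 = 8
cy_1 = 8
cz_1 = 4
w_1 = 3
h_1 = 3
cx_2 = 9
cy_2 = 11
cz_2 = 9
w_2 = 4
h_2 = 7
cx_3 = 12
cy_3 = 2
r_3 = 1
cx_4 = 7
cy_4 = 8
cz_4 = 10
r_4 = 3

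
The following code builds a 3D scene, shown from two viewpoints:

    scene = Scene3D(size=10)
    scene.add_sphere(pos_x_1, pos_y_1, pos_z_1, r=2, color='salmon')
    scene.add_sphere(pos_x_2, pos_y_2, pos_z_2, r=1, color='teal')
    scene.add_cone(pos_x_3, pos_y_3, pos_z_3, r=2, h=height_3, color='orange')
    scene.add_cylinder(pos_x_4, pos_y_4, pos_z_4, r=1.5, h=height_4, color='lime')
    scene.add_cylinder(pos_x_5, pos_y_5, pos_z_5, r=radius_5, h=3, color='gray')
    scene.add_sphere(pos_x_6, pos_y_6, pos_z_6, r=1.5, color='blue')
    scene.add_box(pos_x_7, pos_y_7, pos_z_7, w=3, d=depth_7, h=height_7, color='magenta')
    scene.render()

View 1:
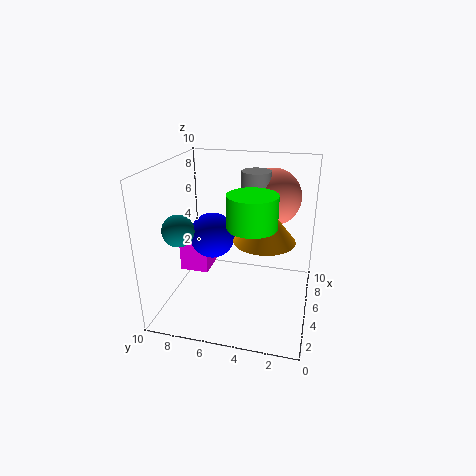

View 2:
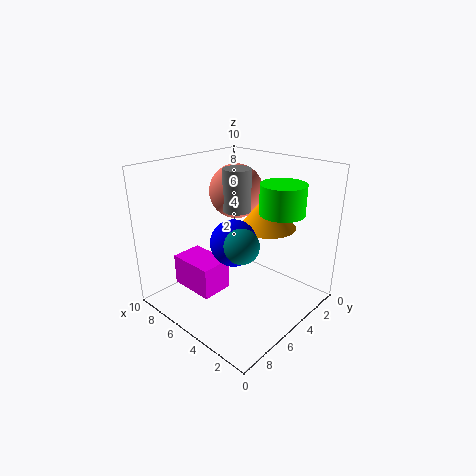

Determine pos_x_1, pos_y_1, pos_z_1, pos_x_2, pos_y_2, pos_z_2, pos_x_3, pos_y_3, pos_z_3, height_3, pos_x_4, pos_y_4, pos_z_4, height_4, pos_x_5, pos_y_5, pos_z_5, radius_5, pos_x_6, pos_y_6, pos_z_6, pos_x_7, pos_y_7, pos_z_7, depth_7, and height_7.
pos_x_1 = 7
pos_y_1 = 3
pos_z_1 = 7.5
pos_x_2 = 2
pos_y_2 = 8
pos_z_2 = 6.5
pos_x_3 = 4
pos_y_3 = 3
pos_z_3 = 5.5
height_3 = 2.5
pos_x_4 = 2.5
pos_y_4 = 3.5
pos_z_4 = 7
height_4 = 2
pos_x_5 = 6
pos_y_5 = 4
pos_z_5 = 6.5
radius_5 = 1
pos_x_6 = 4
pos_y_6 = 6.5
pos_z_6 = 5.5
pos_x_7 = 4
pos_y_7 = 7
pos_z_7 = 2.5
depth_7 = 2
height_7 = 2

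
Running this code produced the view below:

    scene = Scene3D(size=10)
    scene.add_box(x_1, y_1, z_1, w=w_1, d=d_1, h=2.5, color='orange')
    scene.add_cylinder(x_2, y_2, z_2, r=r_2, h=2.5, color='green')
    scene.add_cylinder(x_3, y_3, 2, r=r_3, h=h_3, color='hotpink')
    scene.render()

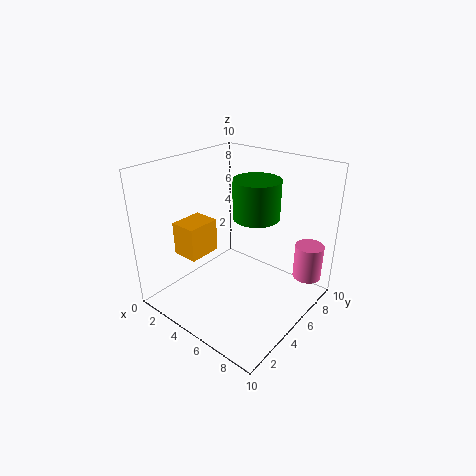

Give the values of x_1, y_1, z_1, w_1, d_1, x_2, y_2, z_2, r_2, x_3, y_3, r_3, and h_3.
x_1 = 0.5, y_1 = 3, z_1 = 3, w_1 = 2, d_1 = 2.5, x_2 = 6.5, y_2 = 5, z_2 = 7, r_2 = 1.5, x_3 = 9, y_3 = 8, r_3 = 1, h_3 = 2.5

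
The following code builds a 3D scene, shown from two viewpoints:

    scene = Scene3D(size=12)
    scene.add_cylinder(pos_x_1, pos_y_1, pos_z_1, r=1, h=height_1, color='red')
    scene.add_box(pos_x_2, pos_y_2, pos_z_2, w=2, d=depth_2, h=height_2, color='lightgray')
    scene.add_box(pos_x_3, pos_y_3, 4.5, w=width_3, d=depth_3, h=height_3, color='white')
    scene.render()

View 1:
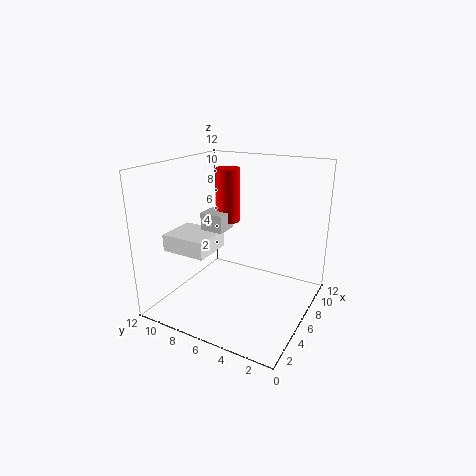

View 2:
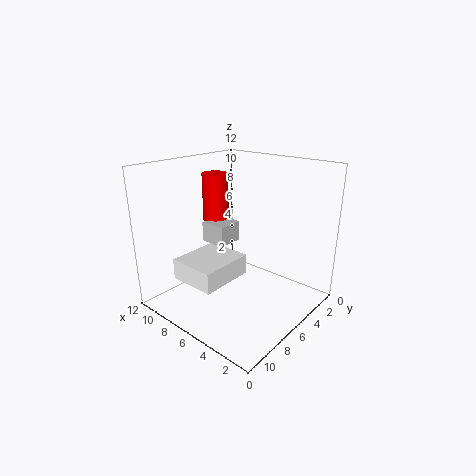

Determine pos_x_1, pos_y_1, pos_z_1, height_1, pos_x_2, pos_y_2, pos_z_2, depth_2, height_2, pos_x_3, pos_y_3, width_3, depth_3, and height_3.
pos_x_1 = 7, pos_y_1 = 7.5, pos_z_1 = 7, height_1 = 4.5, pos_x_2 = 5, pos_y_2 = 7, pos_z_2 = 6.5, depth_2 = 2, height_2 = 1.5, pos_x_3 = 3.5, pos_y_3 = 8, width_3 = 3.5, depth_3 = 4, height_3 = 1.5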